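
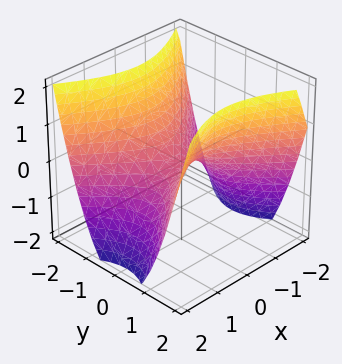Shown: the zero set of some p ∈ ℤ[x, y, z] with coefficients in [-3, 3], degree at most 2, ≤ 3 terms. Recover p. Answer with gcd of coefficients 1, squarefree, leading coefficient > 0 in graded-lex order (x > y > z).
2*x^2 - 3*y^2 + 3*z

Degree: a saddle surface; a quadric, so deg p = 2.
Symmetries: the x ↦ −x reflection is a symmetry, so x appears only in even powers; mirror symmetry y ↦ −y ⇒ only even powers of y.
Checking where it meets the axes: it crosses the y-axis at the gridline y = 0; it meets the x-axis at x = 0 (among the integer gridlines); one z-axis crossing is at z = 0.
Matching integer coefficients to the picture gives p.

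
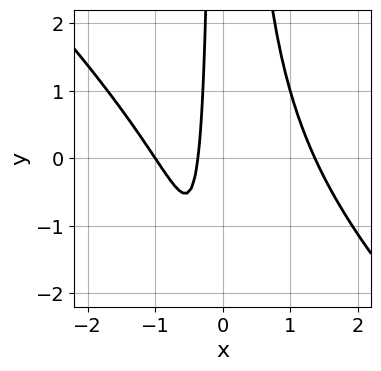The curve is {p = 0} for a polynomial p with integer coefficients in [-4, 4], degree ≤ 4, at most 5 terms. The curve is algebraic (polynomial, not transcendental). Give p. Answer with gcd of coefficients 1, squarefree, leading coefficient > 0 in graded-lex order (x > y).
2*x^3 + 2*x^2*y - 3*x - 1

(a) deg p = 3. A generic line meets the curve in up to 3 points.
(b) Observable constraints: the curve avoids every integer y-axis point in the box; it crosses the x-axis at the gridline x = -1.
(c) The integer polynomial consistent with all of this is the stated p.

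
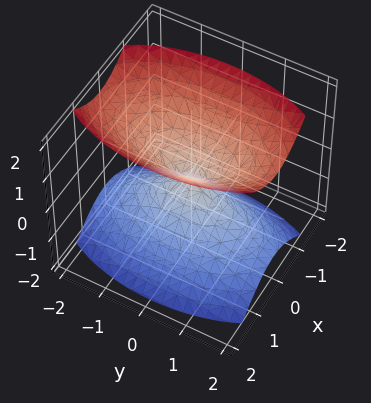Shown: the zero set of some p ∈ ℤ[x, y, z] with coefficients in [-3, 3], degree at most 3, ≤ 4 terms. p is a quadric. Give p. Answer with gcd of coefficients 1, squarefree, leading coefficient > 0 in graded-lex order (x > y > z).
3*x^2 + y^2 - 2*z^2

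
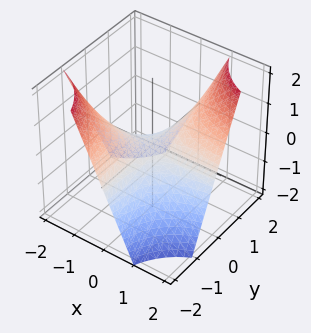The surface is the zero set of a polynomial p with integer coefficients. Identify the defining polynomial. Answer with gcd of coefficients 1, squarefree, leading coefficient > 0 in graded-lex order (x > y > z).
x*y - z

The degree is 2 — a saddle surface; a quadric.
From the visible intercepts: it crosses the z-axis at the gridline z = 0; every point of the x-axis in the box is on the surface.
The integer polynomial consistent with all of this is the stated p. Check: (0, 1, 0) on the y-axis lies on the surface, and p(0, 1, 0) = 0. ✓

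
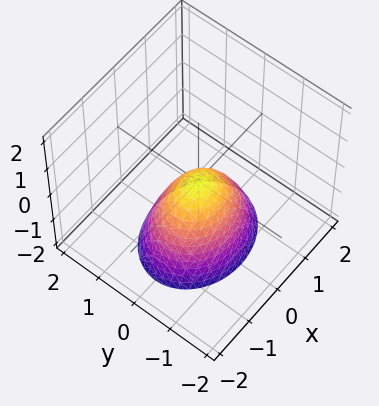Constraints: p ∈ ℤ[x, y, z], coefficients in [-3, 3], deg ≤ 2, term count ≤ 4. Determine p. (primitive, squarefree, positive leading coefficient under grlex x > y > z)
2*x^2 + 3*y^2 + 2*z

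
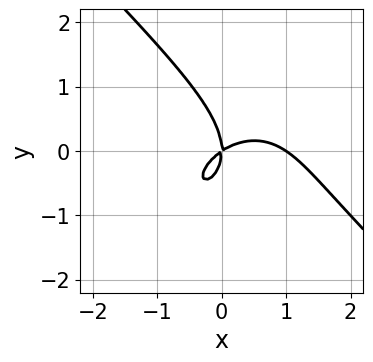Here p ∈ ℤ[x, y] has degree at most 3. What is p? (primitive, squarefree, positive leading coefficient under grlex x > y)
2*x^3 + 2*y^3 - 2*x^2 + 3*x*y

1. The degree is 3 — no degree-2 curve has this shape.
2. From the axis intercepts and sections: one y-axis crossing is at y = 0; the x-axis gridline crossings are at x ∈ {0, 1}.
3. Putting this together gives p.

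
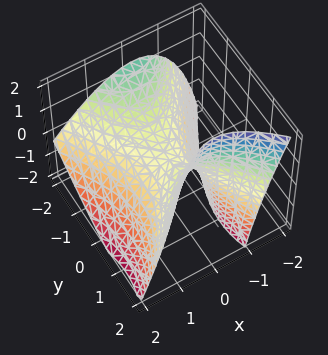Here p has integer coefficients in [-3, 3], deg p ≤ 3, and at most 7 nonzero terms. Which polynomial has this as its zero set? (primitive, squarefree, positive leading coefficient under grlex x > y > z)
2*x^2 + x*z - y^2 - y*z + 2*z

1. The degree is 2 — a generic line meets the surface in up to 2 points.
2. Against the integer gridlines: one x-axis crossing is at x = 0; it crosses the y-axis at the gridline y = 0; it meets the z-axis at z = 0 (among the integer gridlines).
3. The integer polynomial consistent with all of this is the stated p.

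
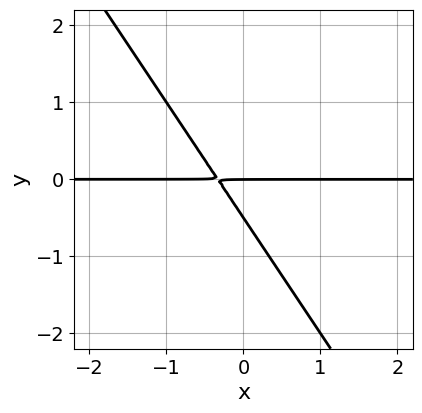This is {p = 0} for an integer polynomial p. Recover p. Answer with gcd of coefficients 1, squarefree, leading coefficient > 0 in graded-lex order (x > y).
3*x*y + 2*y^2 + y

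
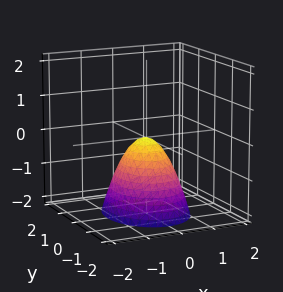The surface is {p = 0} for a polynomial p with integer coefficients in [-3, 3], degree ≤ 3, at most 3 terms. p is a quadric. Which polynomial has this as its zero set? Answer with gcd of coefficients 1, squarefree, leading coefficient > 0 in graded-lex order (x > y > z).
3*x^2 + 2*y^2 + 2*z

1. The degree is 2 — a paraboloid; a quadric.
2. Symmetries: mirror symmetry y ↦ −y ⇒ only even powers of y; the x ↦ −x reflection is a symmetry, so x appears only in even powers.
3. Reading off the gridlines: one x-axis crossing is at x = 0; one y-axis crossing is at y = 0; it crosses the z-axis at the gridline z = 0.
4. Together with the visible shape, these determine p as stated.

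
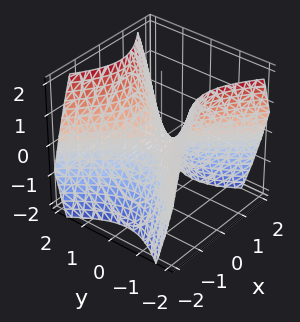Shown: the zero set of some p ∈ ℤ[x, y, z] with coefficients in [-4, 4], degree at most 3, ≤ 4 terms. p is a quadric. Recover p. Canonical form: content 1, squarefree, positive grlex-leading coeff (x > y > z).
(a) The degree is 2 — a saddle surface; a quadric.
(b) Symmetries: the x ↦ −x reflection is a symmetry, so x appears only in even powers; it's symmetric under y → −y, forcing even powers of y.
(c) Checking where it meets the axes: it crosses the x-axis at the gridline x = 0; it meets the y-axis at y = 0 (among the integer gridlines); one z-axis crossing is at z = 0.
(d) Solving for integer coefficients yields p as stated.

x^2 - y^2 + z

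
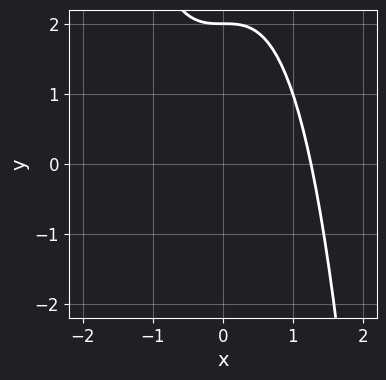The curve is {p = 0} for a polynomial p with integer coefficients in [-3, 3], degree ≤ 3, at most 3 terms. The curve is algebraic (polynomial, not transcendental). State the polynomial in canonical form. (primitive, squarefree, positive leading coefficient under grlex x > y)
First, the degree is 3 — the shape is more complex than any degree-2 curve.
Then, reading off the gridlines: one y-axis crossing is at y = 2.
Finally, these observations pin down the coefficients.

x^3 + y - 2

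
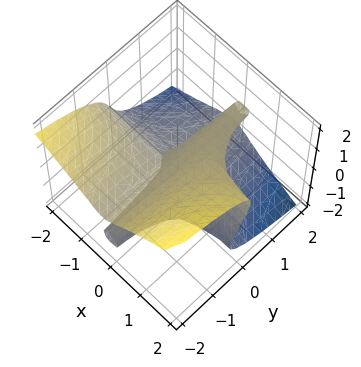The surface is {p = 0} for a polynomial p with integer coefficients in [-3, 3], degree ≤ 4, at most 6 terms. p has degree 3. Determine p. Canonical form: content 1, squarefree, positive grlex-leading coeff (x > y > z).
(a) deg p = 3.
(b) From the visible intercepts: one z-axis crossing is at z = 0; the visible x-axis segment lies entirely on the surface; every point of the y-axis in the box is on the surface.
(c) Solving for integer coefficients yields p as stated.

2*x^2*y + 3*z^3 - 2*x*z - z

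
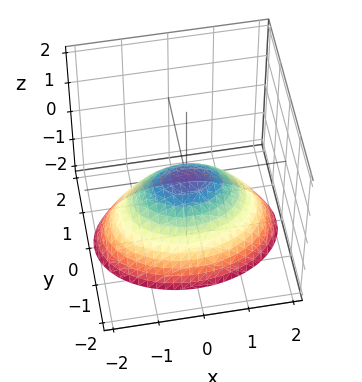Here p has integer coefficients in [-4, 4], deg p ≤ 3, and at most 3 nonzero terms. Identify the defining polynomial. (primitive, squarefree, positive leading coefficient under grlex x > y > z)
x^2 + 2*y^2 + 2*z

First, deg p = 2.
Then, symmetries: it's symmetric under x → −x, forcing even powers of x; mirror symmetry y ↦ −y ⇒ only even powers of y.
Next, checking where it meets the axes: it crosses the z-axis at the gridline z = 0; one x-axis crossing is at x = 0.
Finally, putting this together gives p.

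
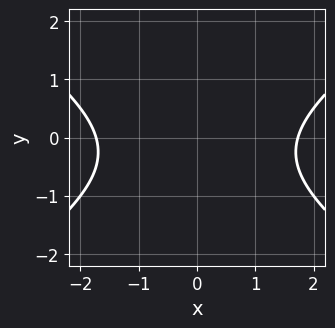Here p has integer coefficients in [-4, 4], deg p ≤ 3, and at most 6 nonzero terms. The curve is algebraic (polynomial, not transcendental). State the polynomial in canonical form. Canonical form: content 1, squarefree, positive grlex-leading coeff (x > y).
(a) The degree is 2 — a generic line meets the curve in up to 2 points.
(b) Symmetries: mirror symmetry x ↦ −x ⇒ only even powers of x.
(c) Against the integer gridlines: no y-intercept at any integer in the box.
(d) Solving for integer coefficients yields p as stated.

x^2 - 2*y^2 - y - 3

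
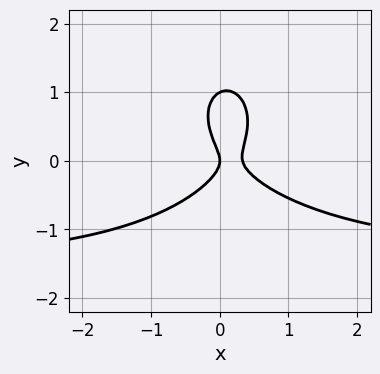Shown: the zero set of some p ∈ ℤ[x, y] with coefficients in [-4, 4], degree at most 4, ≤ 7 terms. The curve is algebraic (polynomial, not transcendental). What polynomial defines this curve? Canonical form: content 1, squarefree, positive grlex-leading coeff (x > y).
2*x^2*y + 2*y^3 + 3*x^2 - 2*y^2 - x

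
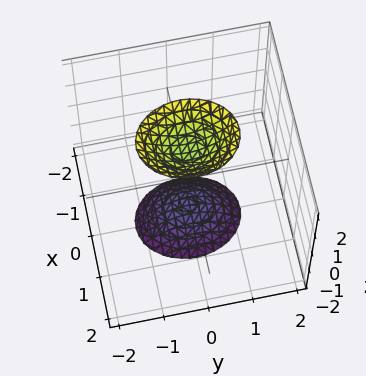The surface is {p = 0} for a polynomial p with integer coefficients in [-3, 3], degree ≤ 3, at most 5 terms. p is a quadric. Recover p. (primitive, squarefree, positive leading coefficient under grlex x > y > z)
3*x^2 + 2*y^2 - z^2 + 2

1. The picture has 2 separate pieces. They look like related sheets of one shape, so recover p as a whole.
2. The degree is 2 — two separate bowl-shaped sheets opening away from each other; a quadric.
3. Symmetries: mirror symmetry y ↦ −y ⇒ only even powers of y; the z ↦ −z reflection is a symmetry, so z appears only in even powers; the x ↦ −x reflection is a symmetry, so x appears only in even powers.
4. From the visible intercepts: no x-intercept at any integer in the box; no y-intercept at any integer in the box.
5. Solving for integer coefficients yields p as stated.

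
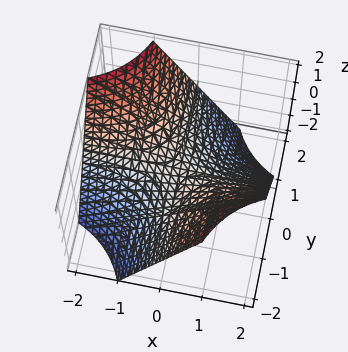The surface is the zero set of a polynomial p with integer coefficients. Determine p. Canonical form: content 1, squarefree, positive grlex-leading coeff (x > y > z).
x*y + z

First, deg p = 2. A saddle surface; a quadric.
Then, reading off the gridlines: the visible y-axis segment lies entirely on the surface; every point of the x-axis in the box is on the surface; it meets the z-axis at z = 0 (among the integer gridlines).
Finally, assembling these constraints gives the stated polynomial.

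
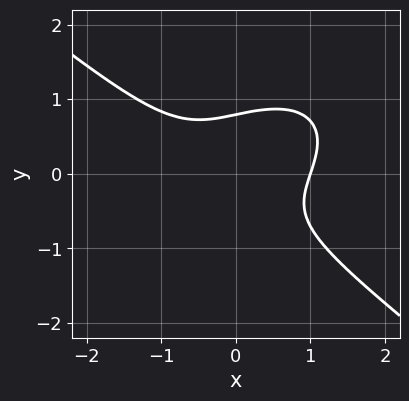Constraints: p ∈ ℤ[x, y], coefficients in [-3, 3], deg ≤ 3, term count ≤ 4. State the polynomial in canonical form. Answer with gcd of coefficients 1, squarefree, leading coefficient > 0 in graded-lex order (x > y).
x^3 + 2*y^3 - x*y - 1

Degree: no degree-2 curve has this shape, so deg p = 3.
Checking where it meets the axes: it crosses the x-axis at the gridline x = 1.
Solving for integer coefficients yields p as stated.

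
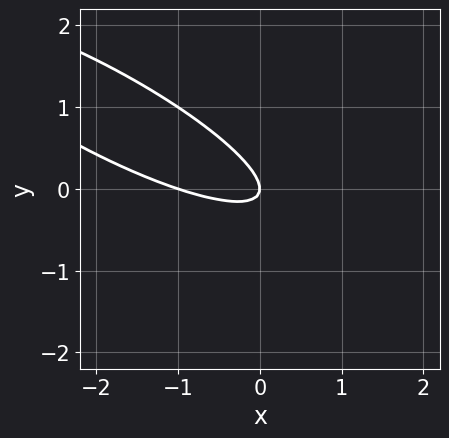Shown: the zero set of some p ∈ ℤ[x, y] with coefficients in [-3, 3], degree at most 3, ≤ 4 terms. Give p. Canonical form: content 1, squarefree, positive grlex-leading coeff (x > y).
x^2 + 3*x*y + 3*y^2 + x

deg p = 2.
Reading off the gridlines: among the integer gridlines, it crosses the x-axis at x ∈ {-1, 0}; it meets the y-axis at y = 0 (among the integer gridlines).
Putting this together gives p.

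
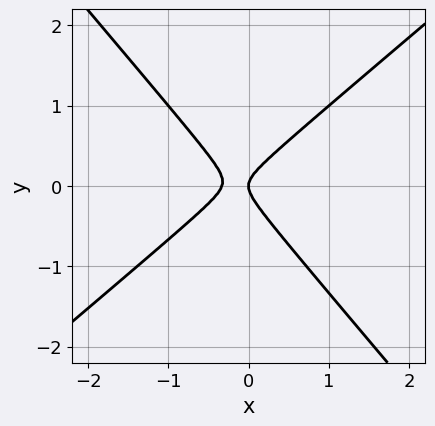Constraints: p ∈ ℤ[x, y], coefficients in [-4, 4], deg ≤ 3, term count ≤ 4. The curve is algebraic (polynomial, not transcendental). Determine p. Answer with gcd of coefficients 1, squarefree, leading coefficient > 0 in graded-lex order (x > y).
3*x^2 - x*y - 3*y^2 + x

(a) Degree: a generic line meets the curve in up to 2 points, so deg p = 2.
(b) From the axis intercepts and sections: it meets the y-axis at y = 0 (among the integer gridlines); it crosses the x-axis at the gridline x = 0.
(c) Assembling these constraints gives the stated polynomial.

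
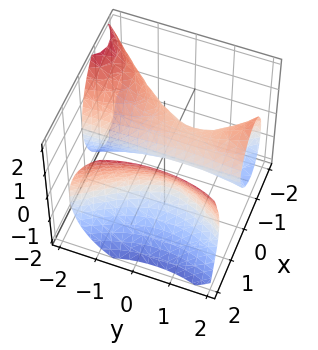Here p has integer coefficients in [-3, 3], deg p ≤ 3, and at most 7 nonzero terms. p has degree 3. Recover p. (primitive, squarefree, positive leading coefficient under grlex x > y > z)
3*x^3 - 2*x*y^2 + 2*x*y - 3*z^2 - 3*x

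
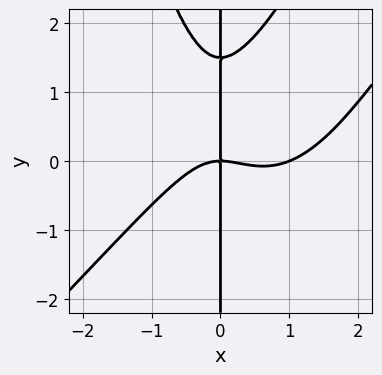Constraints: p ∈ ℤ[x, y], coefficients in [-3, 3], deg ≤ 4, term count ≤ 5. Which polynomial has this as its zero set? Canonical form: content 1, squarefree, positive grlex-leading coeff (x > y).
2*x^4 - 2*x^3*y - 2*x^3 + 2*x*y^2 - 3*x*y

1. Degree: a generic line meets the curve in up to 4 points, so deg p = 4.
2. Observable constraints: among the integer gridlines, it crosses the x-axis at x ∈ {0, 1}; the visible y-axis segment lies entirely on the curve.
3. Matching integer coefficients to the picture gives p.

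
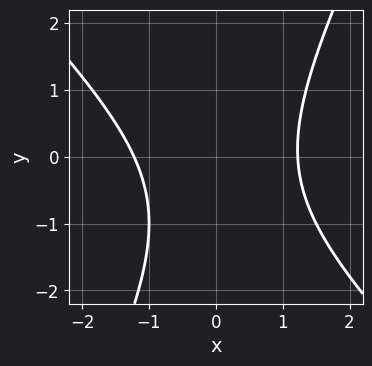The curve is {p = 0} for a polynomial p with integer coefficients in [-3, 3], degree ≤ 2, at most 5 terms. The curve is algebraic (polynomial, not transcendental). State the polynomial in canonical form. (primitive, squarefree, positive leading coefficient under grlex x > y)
2*x^2 + x*y - y^2 - y - 3

First, degree: a generic line meets the curve in up to 2 points, so deg p = 2.
Then, against the integer gridlines: the curve avoids every integer y-axis point in the box.
Finally, matching integer coefficients to the picture gives p.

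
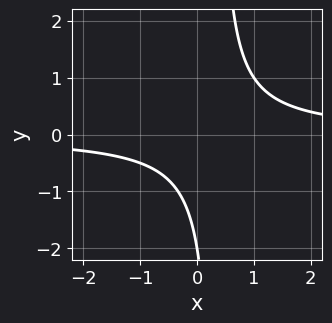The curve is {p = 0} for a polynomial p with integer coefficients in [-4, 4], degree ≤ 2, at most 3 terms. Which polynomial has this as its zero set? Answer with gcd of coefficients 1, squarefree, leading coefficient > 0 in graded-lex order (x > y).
1. Degree: the shape is more complex than any degree-1 curve, so deg p = 2.
2. Reading off the gridlines: one y-axis crossing is at y = -2; it misses every integer gridline on the x-axis.
3. Matching integer coefficients to the picture gives p.

3*x*y - y - 2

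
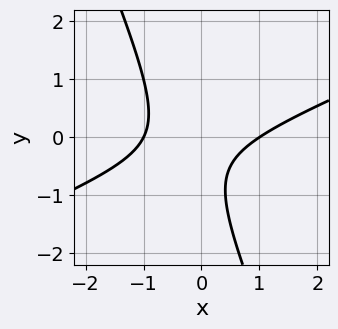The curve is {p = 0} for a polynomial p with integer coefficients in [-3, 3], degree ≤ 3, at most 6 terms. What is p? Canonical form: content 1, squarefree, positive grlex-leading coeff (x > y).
x^2 - 2*x*y - y^2 - y - 1

(a) Degree: the shape is more complex than any degree-1 curve, so deg p = 2.
(b) Against the integer gridlines: no y-intercept at any integer in the box; among the integer gridlines, it crosses the x-axis at x ∈ {-1, 1}.
(c) Together with the visible shape, these determine p as stated.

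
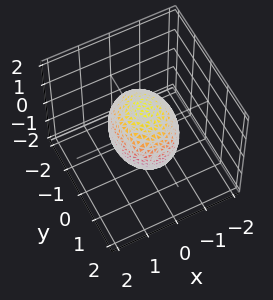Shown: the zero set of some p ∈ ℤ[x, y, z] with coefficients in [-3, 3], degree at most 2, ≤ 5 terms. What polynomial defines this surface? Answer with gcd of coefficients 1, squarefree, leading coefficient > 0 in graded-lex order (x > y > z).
First, degree: bounded and convex; a quadric, so deg p = 2.
Then, symmetries: it's symmetric under z → −z, forcing even powers of z; mirror symmetry y ↦ −y ⇒ only even powers of y; it's symmetric under x → −x, forcing even powers of x.
Then, against the integer gridlines: the x-axis gridline crossings are at x ∈ {-1, 1}.
Finally, solving for integer coefficients yields p as stated.

3*x^2 + 2*y^2 + 2*z^2 - 3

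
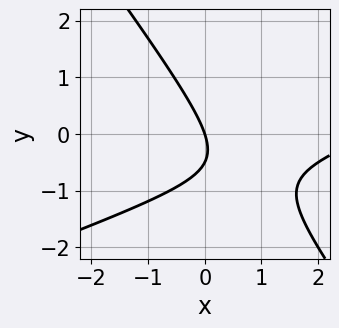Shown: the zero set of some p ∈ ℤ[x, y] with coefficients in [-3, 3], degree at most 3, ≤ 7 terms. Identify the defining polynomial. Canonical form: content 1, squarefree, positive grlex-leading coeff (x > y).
1. deg p = 2. A generic line meets the curve in up to 2 points.
2. Against the integer gridlines: one y-axis crossing is at y = 0; one x-axis crossing is at x = 0.
3. The integer polynomial consistent with all of this is the stated p.

x^2 - 2*x*y - 2*y^2 - 3*x - y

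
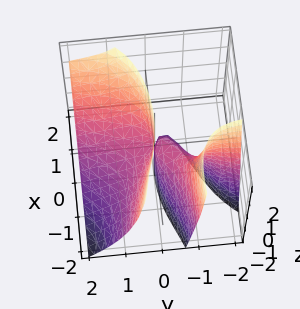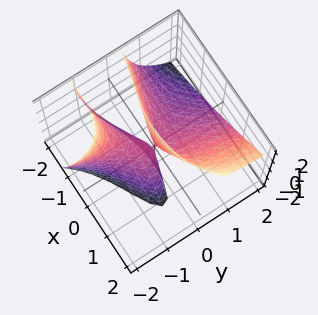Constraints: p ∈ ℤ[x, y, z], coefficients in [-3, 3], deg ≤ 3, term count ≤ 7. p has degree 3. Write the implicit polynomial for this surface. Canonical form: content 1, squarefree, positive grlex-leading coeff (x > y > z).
3*x*y^2 - y^3 - 2*y^2*z + x^2 - 3*y*z

(a) There are 2 components. Treating them together as one polynomial.
(b) Degree: no degree-2 surface has this shape, so deg p = 3.
(c) Reading off the gridlines: one y-axis crossing is at y = 0; every point of the z-axis in the box is on the surface; one x-axis crossing is at x = 0.
(d) Together with the visible shape, these determine p as stated.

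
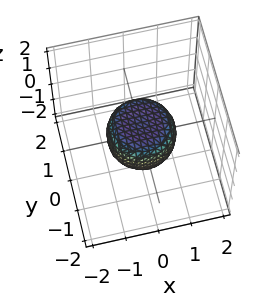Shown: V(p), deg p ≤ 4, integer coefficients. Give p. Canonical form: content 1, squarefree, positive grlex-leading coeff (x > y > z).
2*x^4 + 4*x^2*y^2 + 2*y^4 - x^2 - y^2 + 2*z^2 - 1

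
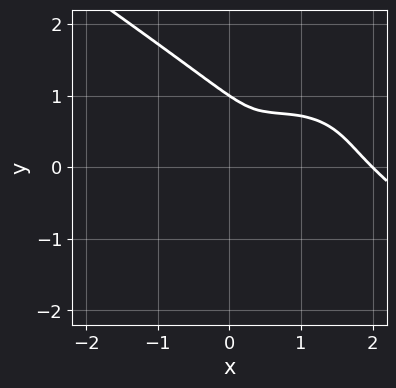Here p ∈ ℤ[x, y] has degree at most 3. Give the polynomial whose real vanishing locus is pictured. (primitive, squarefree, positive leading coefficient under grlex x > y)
1. deg p = 3. The shape is more complex than any degree-2 curve.
2. Checking where it meets the axes: it meets the x-axis at x = 2 (among the integer gridlines); it crosses the y-axis at the gridline y = 1.
3. Fitting integer coefficients to these (and the overall shape) gives p.

x^3 + 3*y^3 - 2*x^2 + 2*x*y - 3*y^2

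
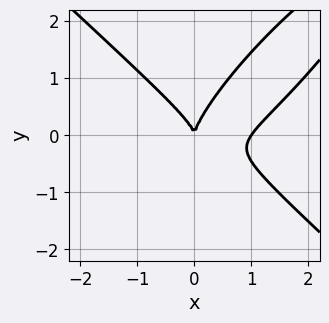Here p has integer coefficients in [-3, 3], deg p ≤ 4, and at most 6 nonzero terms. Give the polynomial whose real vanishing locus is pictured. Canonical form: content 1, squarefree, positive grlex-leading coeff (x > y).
3*x^3 - 2*x^2*y - 3*x*y^2 + 3*y^3 - 3*x^2

1. Degree: the shape is more complex than any degree-2 curve, so deg p = 3.
2. Reading off the gridlines: it crosses the y-axis at the gridline y = 0; among the integer gridlines, it crosses the x-axis at x ∈ {0, 1}.
3. These observations pin down the coefficients.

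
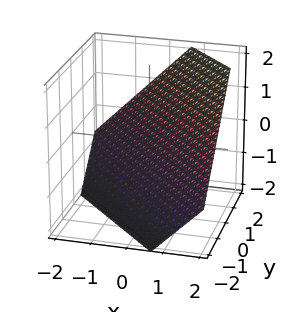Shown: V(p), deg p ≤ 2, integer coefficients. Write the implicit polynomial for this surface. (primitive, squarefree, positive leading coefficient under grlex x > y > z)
3*x + 3*y - 3*z - 2

First, deg p = 1.
Finally, the integer polynomial consistent with all of this is the stated p.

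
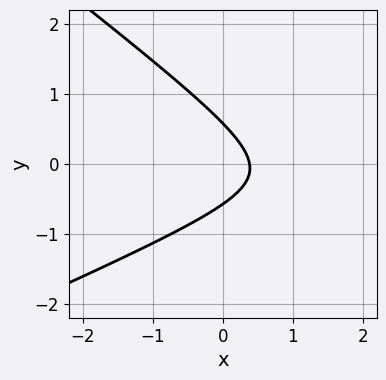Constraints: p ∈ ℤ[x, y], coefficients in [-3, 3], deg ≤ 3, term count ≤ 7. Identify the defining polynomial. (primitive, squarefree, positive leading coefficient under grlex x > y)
The degree is 2 — a generic line meets the curve in up to 2 points.
The integer polynomial consistent with all of this is the stated p.

x^2 - x*y - 3*y^2 - 3*x + 1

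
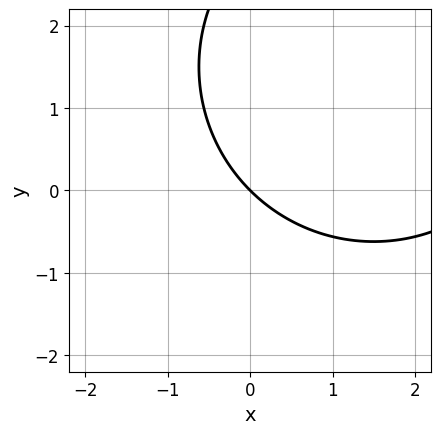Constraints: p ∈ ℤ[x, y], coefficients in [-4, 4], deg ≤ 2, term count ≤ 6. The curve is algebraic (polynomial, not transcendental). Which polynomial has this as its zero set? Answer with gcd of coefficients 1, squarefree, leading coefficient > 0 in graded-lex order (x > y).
x^2 + y^2 - 3*x - 3*y

Degree: no degree-1 curve has this shape, so deg p = 2.
Checking where it meets the axes: it meets the y-axis at y = 0 (among the integer gridlines); it crosses the x-axis at the gridline x = 0.
Together with the visible shape, these determine p as stated.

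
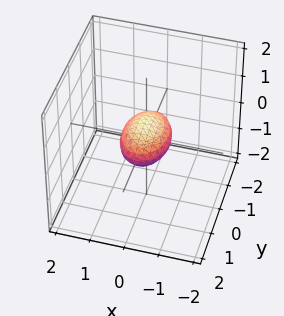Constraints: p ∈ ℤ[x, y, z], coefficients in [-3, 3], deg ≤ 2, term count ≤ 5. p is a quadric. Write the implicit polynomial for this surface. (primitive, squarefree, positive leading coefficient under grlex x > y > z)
1. deg p = 2.
2. Symmetries: the z ↦ −z reflection is a symmetry, so z appears only in even powers; it's symmetric under x → −x, forcing even powers of x; it's symmetric under y → −y, forcing even powers of y.
3. From the axis intercepts and sections: among the integer gridlines, it crosses the y-axis at y ∈ {-1, 1}.
4. Putting this together gives p.

2*x^2 + y^2 + 3*z^2 - 1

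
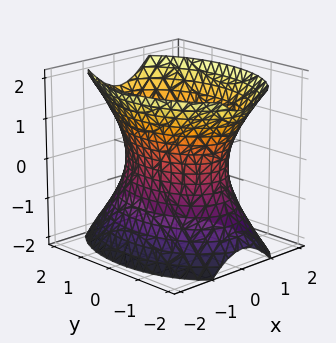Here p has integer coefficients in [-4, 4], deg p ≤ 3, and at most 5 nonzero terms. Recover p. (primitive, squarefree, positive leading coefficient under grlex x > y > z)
2*x^2 + y^2 - z^2 - 2

First, degree: an hourglass — one-sheet hyperboloid; a quadric, so deg p = 2.
Then, symmetries: it's symmetric under x → −x, forcing even powers of x; the y ↦ −y reflection is a symmetry, so y appears only in even powers; mirror symmetry z ↦ −z ⇒ only even powers of z.
Then, from the visible intercepts: the x-axis gridline crossings are at x ∈ {-1, 1}; it misses every integer gridline on the z-axis.
Finally, matching integer coefficients to the picture gives p.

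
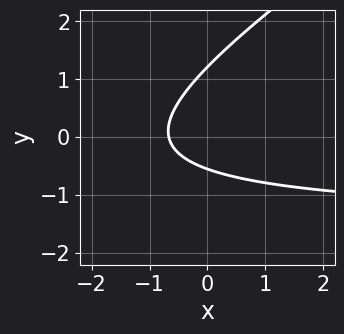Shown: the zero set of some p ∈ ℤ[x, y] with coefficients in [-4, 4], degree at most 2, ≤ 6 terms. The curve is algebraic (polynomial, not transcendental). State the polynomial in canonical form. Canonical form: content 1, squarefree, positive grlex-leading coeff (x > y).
(a) The degree is 2 — a generic line meets the curve in up to 2 points.
(b) Solving for integer coefficients yields p as stated.

2*x*y - 3*y^2 + 3*x + 2*y + 2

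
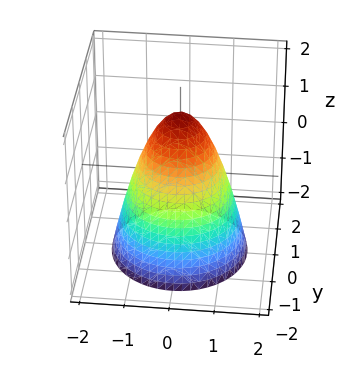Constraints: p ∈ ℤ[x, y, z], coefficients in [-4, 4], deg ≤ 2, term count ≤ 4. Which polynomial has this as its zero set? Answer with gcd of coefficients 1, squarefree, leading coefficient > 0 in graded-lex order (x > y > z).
(a) deg p = 2.
(b) Symmetries: the z-axis is an axis of rotation, so x and y enter only as x² + y².
(c) Reading off the gridlines: a circular section at z = 0 has radius exactly 1; the y-axis gridline crossings are at y ∈ {-1, 1}; the x-axis gridline crossings are at x ∈ {-1, 1}.
(d) Putting this together gives p.

3*x^2 + 3*y^2 + 2*z - 3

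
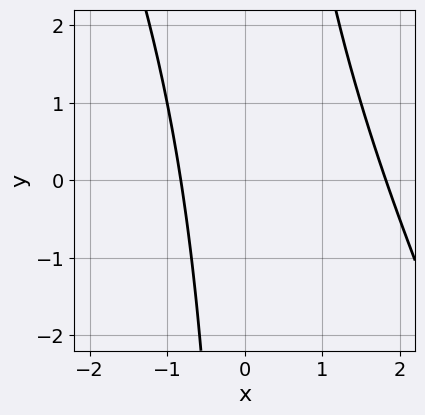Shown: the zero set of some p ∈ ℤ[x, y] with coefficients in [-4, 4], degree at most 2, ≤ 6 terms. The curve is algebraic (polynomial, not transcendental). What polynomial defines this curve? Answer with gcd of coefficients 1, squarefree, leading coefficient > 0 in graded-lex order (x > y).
2*x^2 + x*y - 2*x - 3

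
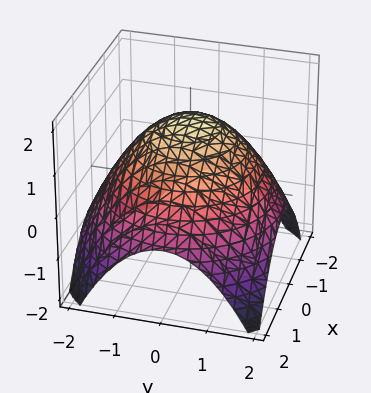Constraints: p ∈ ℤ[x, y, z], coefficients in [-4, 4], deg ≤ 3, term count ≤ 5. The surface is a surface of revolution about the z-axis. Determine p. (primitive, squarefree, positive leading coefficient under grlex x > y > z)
x^2 + y^2 + 2*z - 3

(a) Degree: the shape is more complex than any degree-1 surface, so deg p = 2.
(b) Symmetries: rotational symmetry about the z-axis ⇒ p depends on x, y only through x² + y².
(c) Against the integer gridlines: a circular section at z = 1 has radius exactly 1.
(d) Together with the visible shape, these determine p as stated.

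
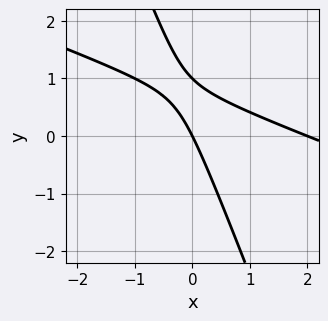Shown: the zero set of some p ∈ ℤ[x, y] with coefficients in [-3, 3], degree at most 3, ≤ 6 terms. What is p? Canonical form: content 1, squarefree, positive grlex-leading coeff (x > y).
x^2 + 3*x*y + y^2 - 2*x - y

First, deg p = 2. A generic line meets the curve in up to 2 points.
Then, from the axis intercepts and sections: among the integer gridlines, it crosses the y-axis at y ∈ {0, 1}; the x-axis gridline crossings are at x ∈ {0, 2}.
Finally, fitting integer coefficients to these (and the overall shape) gives p.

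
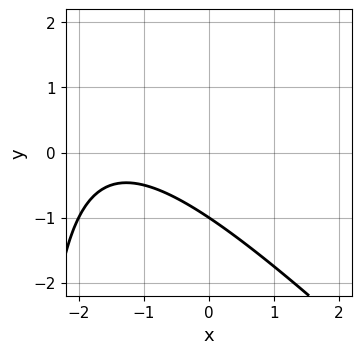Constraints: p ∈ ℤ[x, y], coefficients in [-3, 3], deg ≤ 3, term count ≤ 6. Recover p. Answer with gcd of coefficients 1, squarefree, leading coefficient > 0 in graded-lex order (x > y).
x^2 + x*y + 3*x + 3*y + 3

(a) deg p = 2.
(b) Reading off the gridlines: one y-axis crossing is at y = -1; no x-intercept at any integer in the box.
(c) Together with the visible shape, these determine p as stated.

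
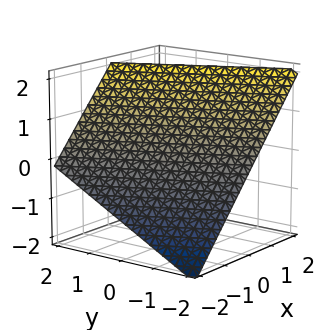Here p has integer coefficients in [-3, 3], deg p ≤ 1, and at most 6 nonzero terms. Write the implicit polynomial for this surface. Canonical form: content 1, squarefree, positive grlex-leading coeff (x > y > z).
(a) The degree is 1 — the surface is flat (a plane).
(b) From the axis intercepts and sections: it meets the x-axis at x = -1 (among the integer gridlines); one y-axis crossing is at y = -2; it crosses the z-axis at the gridline z = 1.
(c) Matching integer coefficients to the picture gives p.

2*x + y - 2*z + 2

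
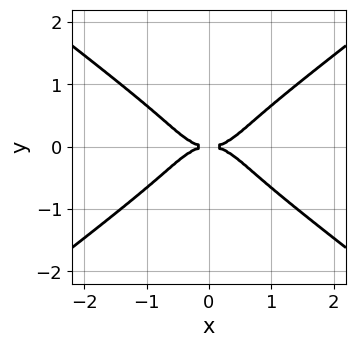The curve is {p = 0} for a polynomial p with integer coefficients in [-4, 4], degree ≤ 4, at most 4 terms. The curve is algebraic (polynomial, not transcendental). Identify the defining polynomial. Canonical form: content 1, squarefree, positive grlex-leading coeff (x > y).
x^4 - 3*y^4 - y^2

deg p = 4. The shape is more complex than any degree-3 curve.
Symmetries: the y ↦ −y reflection is a symmetry, so y appears only in even powers; the x ↦ −x reflection is a symmetry, so x appears only in even powers.
From the visible intercepts: it meets the x-axis at x = 0 (among the integer gridlines); one y-axis crossing is at y = 0.
Together with the visible shape, these determine p as stated.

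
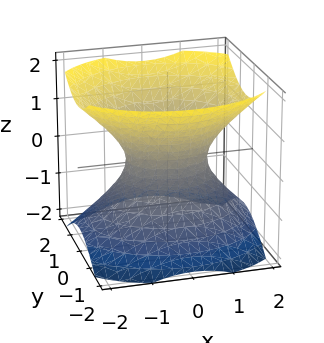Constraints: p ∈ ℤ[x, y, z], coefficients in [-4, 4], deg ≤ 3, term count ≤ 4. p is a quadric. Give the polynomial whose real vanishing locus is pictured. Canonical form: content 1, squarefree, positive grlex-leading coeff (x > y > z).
1. Degree: one connected sheet with a waist; a quadric, so deg p = 2.
2. Symmetries: mirror symmetry y ↦ −y ⇒ only even powers of y; it's symmetric under x → −x, forcing even powers of x; the z ↦ −z reflection is a symmetry, so z appears only in even powers.
3. From the visible intercepts: it misses every integer gridline on the z-axis; the x-axis gridline crossings are at x ∈ {-1, 1}.
4. Assembling these constraints gives the stated polynomial.

2*x^2 + 3*y^2 - 3*z^2 - 2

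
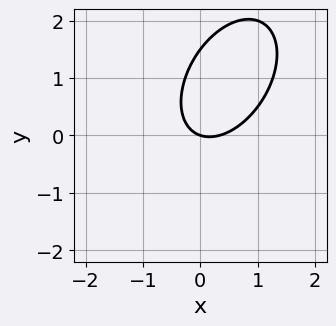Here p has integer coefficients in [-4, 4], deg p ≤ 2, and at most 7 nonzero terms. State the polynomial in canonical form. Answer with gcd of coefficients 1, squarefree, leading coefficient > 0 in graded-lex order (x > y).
(a) deg p = 2.
(b) Checking where it meets the axes: one y-axis crossing is at y = 0; it meets the x-axis at x = 0 (among the integer gridlines).
(c) Fitting integer coefficients to these (and the overall shape) gives p.

3*x^2 - 2*x*y + 2*y^2 - x - 3*y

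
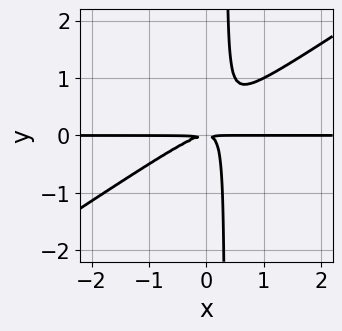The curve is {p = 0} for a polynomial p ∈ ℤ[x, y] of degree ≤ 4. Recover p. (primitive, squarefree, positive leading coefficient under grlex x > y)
First, degree: a generic line meets the curve in up to 3 points, so deg p = 3.
Next, reading off the gridlines: the visible x-axis segment lies entirely on the curve.
Finally, the integer polynomial consistent with all of this is the stated p.

2*x^2*y - 3*x*y^2 + y^2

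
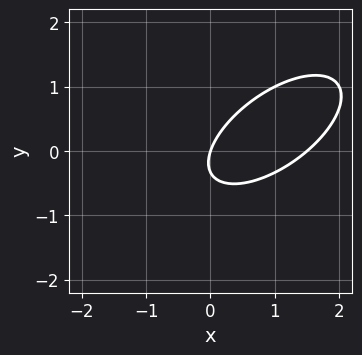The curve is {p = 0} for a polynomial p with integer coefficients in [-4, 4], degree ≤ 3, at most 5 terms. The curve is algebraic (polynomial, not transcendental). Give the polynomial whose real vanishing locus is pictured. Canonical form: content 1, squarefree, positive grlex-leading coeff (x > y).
First, deg p = 2.
Next, observable constraints: it crosses the x-axis at the gridline x = 0; one y-axis crossing is at y = 0.
Finally, these observations pin down the coefficients.

2*x^2 - 3*x*y + 3*y^2 - 3*x + y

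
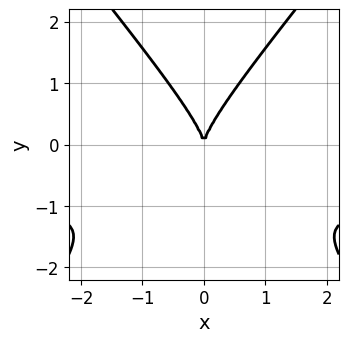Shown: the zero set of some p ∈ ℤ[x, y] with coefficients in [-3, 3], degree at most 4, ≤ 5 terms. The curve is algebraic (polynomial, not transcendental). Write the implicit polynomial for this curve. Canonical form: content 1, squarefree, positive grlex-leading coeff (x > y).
First, deg p = 3. No degree-2 curve has this shape.
Next, symmetries: it's symmetric under x → −x, forcing even powers of x.
Next, against the integer gridlines: one y-axis crossing is at y = 0; one x-axis crossing is at x = 0.
Finally, these observations pin down the coefficients.

3*x^2*y - 2*y^3 + 3*x^2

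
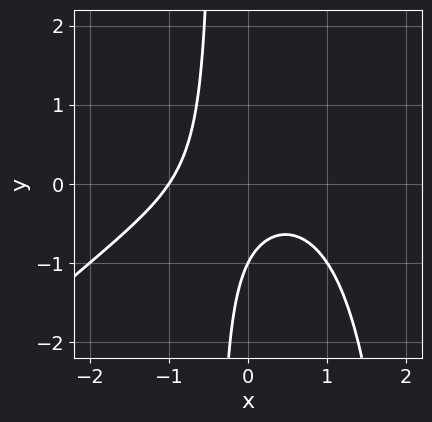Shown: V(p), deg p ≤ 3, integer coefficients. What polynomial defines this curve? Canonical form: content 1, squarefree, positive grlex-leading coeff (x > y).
1. Degree: the shape is more complex than any degree-2 curve, so deg p = 3.
2. Against the integer gridlines: it meets the y-axis at y = -1 (among the integer gridlines); one x-axis crossing is at x = -1.
3. Solving for integer coefficients yields p as stated.

x^3 - x^2*y + 2*x*y + y + 1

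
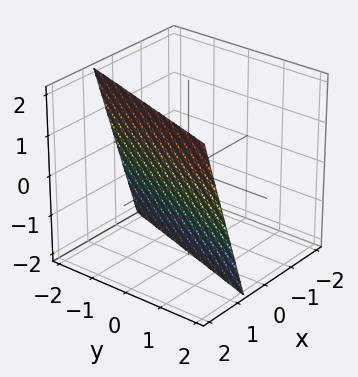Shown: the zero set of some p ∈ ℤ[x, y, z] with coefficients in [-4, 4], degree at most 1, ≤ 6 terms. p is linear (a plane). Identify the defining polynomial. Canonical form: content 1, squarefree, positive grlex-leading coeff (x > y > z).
deg p = 1. The surface is flat (a plane).
Observable constraints: it meets the y-axis at y = -2 (among the integer gridlines); one z-axis crossing is at z = -2.
Solving for integer coefficients yields p as stated.

3*x - y - z - 2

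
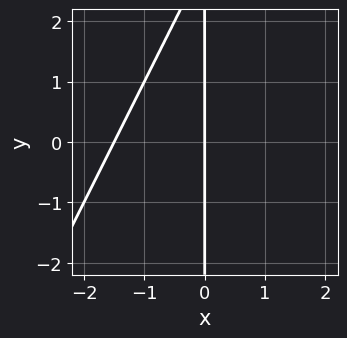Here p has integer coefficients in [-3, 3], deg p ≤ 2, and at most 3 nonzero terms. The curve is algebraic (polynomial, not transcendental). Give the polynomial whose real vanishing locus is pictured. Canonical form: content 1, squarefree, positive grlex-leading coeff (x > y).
2*x^2 - x*y + 3*x

deg p = 2. The shape is more complex than any degree-1 curve.
Checking where it meets the axes: every point of the y-axis in the box is on the curve; one x-axis crossing is at x = 0.
Putting this together gives p.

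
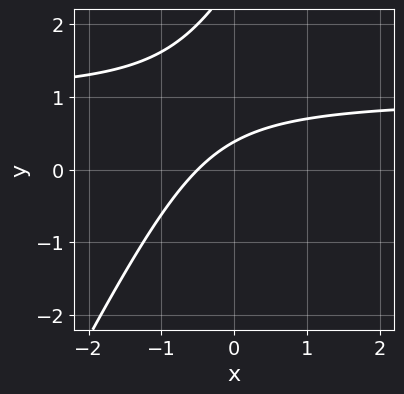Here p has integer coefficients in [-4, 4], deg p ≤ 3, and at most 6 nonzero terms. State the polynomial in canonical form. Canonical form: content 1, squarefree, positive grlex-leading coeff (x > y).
deg p = 2. A generic line meets the curve in up to 2 points.
Matching integer coefficients to the picture gives p.

2*x*y - y^2 - 2*x + 3*y - 1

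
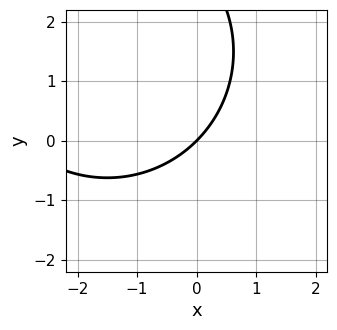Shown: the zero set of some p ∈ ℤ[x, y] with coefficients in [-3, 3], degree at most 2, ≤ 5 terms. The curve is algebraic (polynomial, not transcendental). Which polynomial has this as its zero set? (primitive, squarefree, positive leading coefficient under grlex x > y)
x^2 + y^2 + 3*x - 3*y

First, deg p = 2. No degree-1 curve has this shape.
Then, reading off the gridlines: one y-axis crossing is at y = 0; it meets the x-axis at x = 0 (among the integer gridlines).
Finally, the integer polynomial consistent with all of this is the stated p.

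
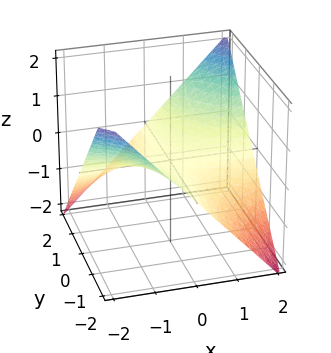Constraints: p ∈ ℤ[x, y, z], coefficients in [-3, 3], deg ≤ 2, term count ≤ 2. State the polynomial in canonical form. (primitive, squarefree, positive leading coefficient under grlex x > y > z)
x*y - 2*z

(a) deg p = 2.
(b) Against the integer gridlines: one z-axis crossing is at z = 0; every point of the y-axis in the box is on the surface; the visible x-axis segment lies entirely on the surface.
(c) Assembling these constraints gives the stated polynomial.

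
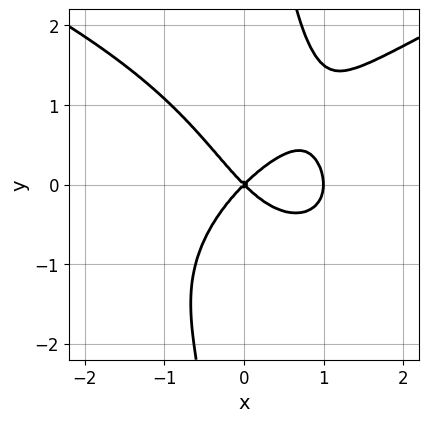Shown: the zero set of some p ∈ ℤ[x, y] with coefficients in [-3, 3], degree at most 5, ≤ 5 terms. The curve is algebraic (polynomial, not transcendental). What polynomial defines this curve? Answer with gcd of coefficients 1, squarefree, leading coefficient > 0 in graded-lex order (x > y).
2*x*y^3 - 3*x^3 + 3*x^2 - 3*y^2

(a) Degree: the shape is more complex than any degree-3 curve, so deg p = 4.
(b) Observable constraints: it crosses the y-axis at the gridline y = 0; the x-axis gridline crossings are at x ∈ {0, 1}.
(c) Solving for integer coefficients yields p as stated.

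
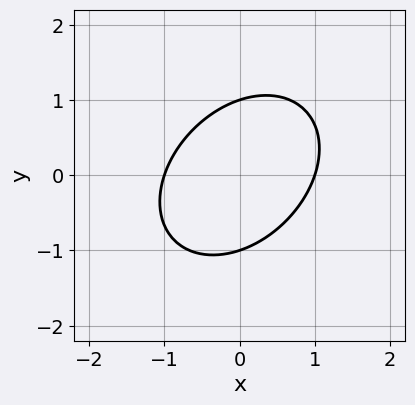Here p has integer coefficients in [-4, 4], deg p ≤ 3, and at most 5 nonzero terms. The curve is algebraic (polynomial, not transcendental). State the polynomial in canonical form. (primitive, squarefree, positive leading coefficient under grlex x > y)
Degree: the shape is more complex than any degree-1 curve, so deg p = 2.
From the visible intercepts: among the integer gridlines, it crosses the x-axis at x ∈ {-1, 1}; among the integer gridlines, it crosses the y-axis at y ∈ {-1, 1}.
Solving for integer coefficients yields p as stated.

3*x^2 - 2*x*y + 3*y^2 - 3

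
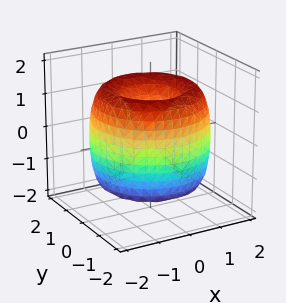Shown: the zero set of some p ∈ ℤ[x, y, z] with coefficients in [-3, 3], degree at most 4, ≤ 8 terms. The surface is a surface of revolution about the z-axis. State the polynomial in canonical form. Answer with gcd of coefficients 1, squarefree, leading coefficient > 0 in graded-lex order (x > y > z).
First, degree: a generic line meets the surface in up to 4 points, so deg p = 4.
Next, by symmetry, the z-axis is an axis of rotation, so x and y enter only as x² + y².
Next, observable constraints: it crosses the z-axis at the gridline z = 0; it meets the x-axis at x = 0 (among the integer gridlines).
Finally, together with the visible shape, these determine p as stated.

x^4 + 2*x^2*y^2 + y^4 - 3*x^2 - 3*y^2 + z^2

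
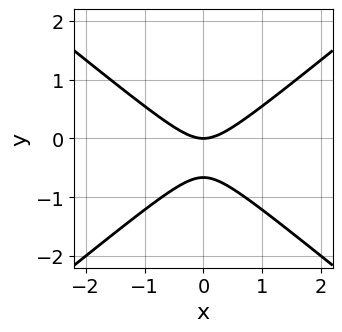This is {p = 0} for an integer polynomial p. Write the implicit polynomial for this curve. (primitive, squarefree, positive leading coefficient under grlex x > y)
2*x^2 - 3*y^2 - 2*y

1. deg p = 2. The shape is more complex than any degree-1 curve.
2. Symmetries: mirror symmetry x ↦ −x ⇒ only even powers of x.
3. From the axis intercepts and sections: it crosses the y-axis at the gridline y = 0; it meets the x-axis at x = 0 (among the integer gridlines).
4. The integer polynomial consistent with all of this is the stated p.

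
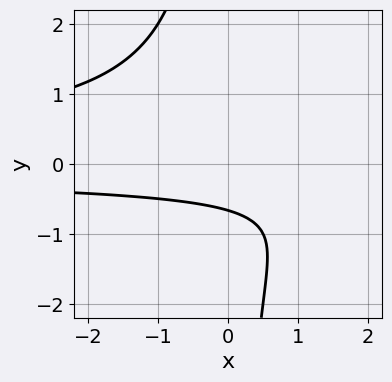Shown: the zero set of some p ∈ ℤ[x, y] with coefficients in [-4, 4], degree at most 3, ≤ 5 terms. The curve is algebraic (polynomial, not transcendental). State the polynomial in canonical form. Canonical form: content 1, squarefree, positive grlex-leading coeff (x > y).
1. The degree is 3 — the shape is more complex than any degree-2 curve.
2. Observable constraints: no x-intercept at any integer in the box.
3. Together with the visible shape, these determine p as stated.

2*x*y^2 + 3*y + 2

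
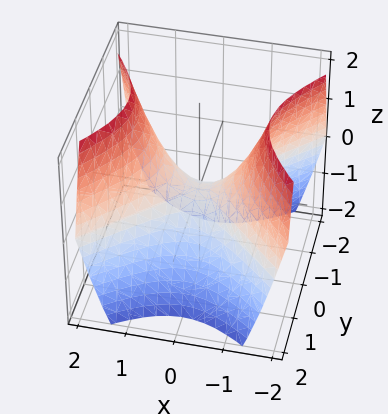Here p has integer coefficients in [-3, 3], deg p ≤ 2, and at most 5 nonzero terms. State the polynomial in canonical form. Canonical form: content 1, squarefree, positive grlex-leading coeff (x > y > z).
x^2 - y^2 - z

1. deg p = 2.
2. Symmetries: mirror symmetry x ↦ −x ⇒ only even powers of x; mirror symmetry y ↦ −y ⇒ only even powers of y.
3. Observable constraints: it meets the y-axis at y = 0 (among the integer gridlines); it crosses the z-axis at the gridline z = 0; it meets the x-axis at x = 0 (among the integer gridlines).
4. Putting this together gives p.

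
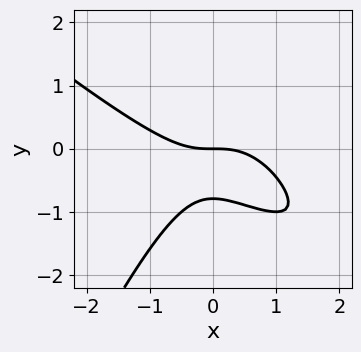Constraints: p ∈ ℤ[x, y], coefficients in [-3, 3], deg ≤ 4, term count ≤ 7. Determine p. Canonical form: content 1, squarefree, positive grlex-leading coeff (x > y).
2*x^3 + 3*x^2*y - y^3 + 3*y^2 + 3*y

1. Degree: no degree-2 curve has this shape, so deg p = 3.
2. Checking where it meets the axes: it meets the y-axis at y = 0 (among the integer gridlines); it crosses the x-axis at the gridline x = 0.
3. Assembling these constraints gives the stated polynomial.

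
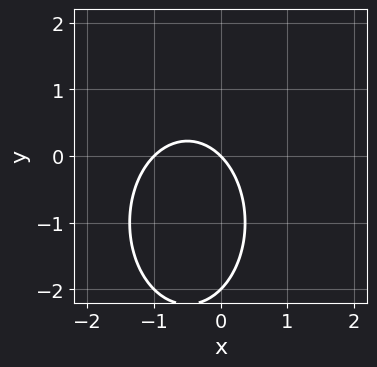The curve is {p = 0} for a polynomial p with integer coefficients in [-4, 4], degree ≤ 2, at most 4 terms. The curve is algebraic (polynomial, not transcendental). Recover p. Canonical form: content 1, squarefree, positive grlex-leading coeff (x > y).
(a) The degree is 2 — a generic line meets the curve in up to 2 points.
(b) Against the integer gridlines: the y-axis gridline crossings are at y ∈ {-2, 0}; the x-axis gridline crossings are at x ∈ {-1, 0}.
(c) These observations pin down the coefficients.

2*x^2 + y^2 + 2*x + 2*y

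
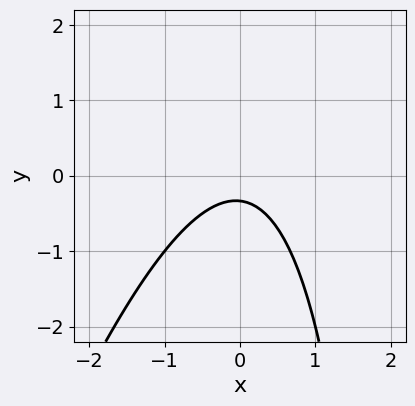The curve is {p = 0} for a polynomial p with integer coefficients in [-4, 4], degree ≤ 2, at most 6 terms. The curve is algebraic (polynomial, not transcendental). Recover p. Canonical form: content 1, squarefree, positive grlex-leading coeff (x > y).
3*x^2 - x*y + 3*y + 1

First, the degree is 2 — the shape is more complex than any degree-1 curve.
Then, checking where it meets the axes: the curve avoids every integer x-axis point in the box.
Finally, solving for integer coefficients yields p as stated.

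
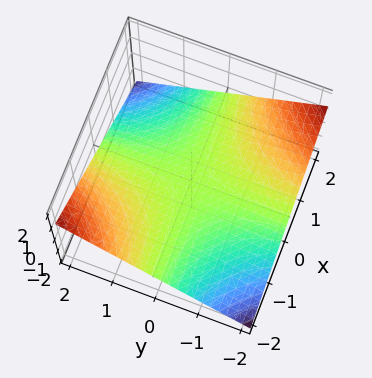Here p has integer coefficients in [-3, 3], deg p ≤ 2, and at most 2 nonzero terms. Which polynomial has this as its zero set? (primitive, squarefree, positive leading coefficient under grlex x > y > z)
x*y + 3*z

1. The degree is 2 — a saddle surface; a quadric.
2. Checking where it meets the axes: every point of the x-axis in the box is on the surface; the visible y-axis segment lies entirely on the surface; it crosses the z-axis at the gridline z = 0.
3. Putting this together gives p.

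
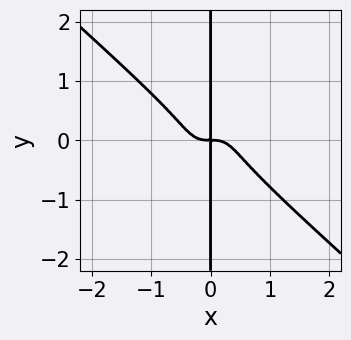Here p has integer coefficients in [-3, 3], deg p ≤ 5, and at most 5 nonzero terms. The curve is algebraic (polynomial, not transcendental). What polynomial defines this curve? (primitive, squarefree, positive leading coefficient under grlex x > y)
3*x^4 - 2*x^2*y^2 + 2*x*y^3 + x*y

First, degree: no degree-3 curve has this shape, so deg p = 4.
Next, observable constraints: every point of the y-axis in the box is on the curve.
Finally, these observations pin down the coefficients.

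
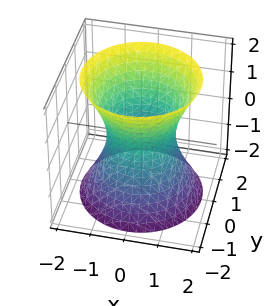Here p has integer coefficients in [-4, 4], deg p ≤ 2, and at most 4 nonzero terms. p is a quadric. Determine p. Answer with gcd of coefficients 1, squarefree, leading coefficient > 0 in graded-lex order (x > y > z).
First, degree: one connected sheet with a waist; a quadric, so deg p = 2.
Next, symmetries: the z ↦ −z reflection is a symmetry, so z appears only in even powers; rotational symmetry about the z-axis ⇒ p depends on x, y only through x² + y².
Then, reading off the gridlines: the y-axis gridline crossings are at y ∈ {-1, 1}; among the integer gridlines, it crosses the x-axis at x ∈ {-1, 1}; the surface avoids every integer z-axis point in the box; a circular section at z = 2 has radius between 1 and 2.
Finally, matching integer coefficients to the picture gives p.

2*x^2 + 2*y^2 - z^2 - 2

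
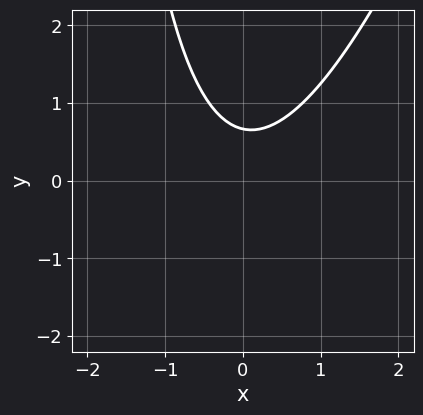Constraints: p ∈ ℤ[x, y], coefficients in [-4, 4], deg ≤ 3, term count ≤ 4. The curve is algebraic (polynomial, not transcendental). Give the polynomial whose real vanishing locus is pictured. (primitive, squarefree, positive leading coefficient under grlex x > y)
deg p = 2. No degree-1 curve has this shape.
From the visible intercepts: the curve avoids every integer x-axis point in the box.
These observations pin down the coefficients.

3*x^2 - x*y - 3*y + 2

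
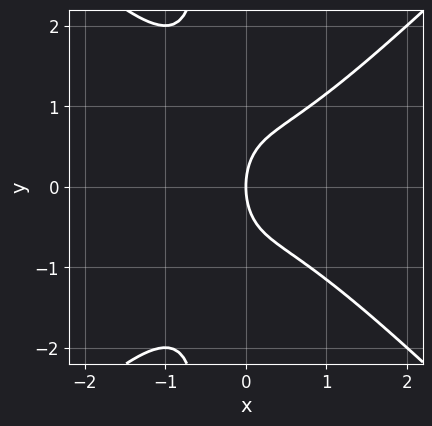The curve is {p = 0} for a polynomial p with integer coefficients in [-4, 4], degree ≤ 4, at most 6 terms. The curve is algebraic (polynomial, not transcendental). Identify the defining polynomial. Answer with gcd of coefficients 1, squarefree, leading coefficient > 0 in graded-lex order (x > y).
deg p = 3. The shape is more complex than any degree-2 curve.
Symmetries: it's symmetric under y → −y, forcing even powers of y.
Against the integer gridlines: it crosses the y-axis at the gridline y = 0; it crosses the x-axis at the gridline x = 0.
Putting this together gives p.

2*x^3 - 2*x*y^2 - y^2 + 2*x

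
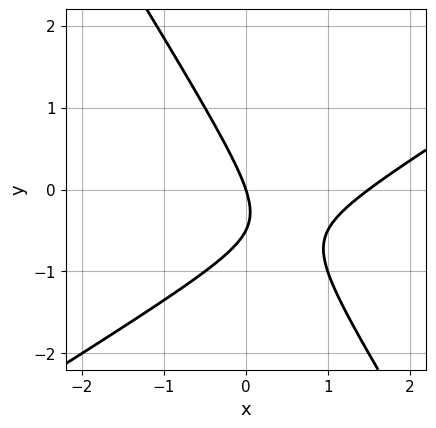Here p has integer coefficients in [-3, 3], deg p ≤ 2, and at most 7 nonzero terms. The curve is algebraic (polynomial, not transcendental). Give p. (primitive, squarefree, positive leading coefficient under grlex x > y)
2*x^2 - 2*x*y - 2*y^2 - 3*x - y

deg p = 2. No degree-1 curve has this shape.
Reading off the gridlines: one y-axis crossing is at y = 0; it meets the x-axis at x = 0 (among the integer gridlines).
Putting this together gives p.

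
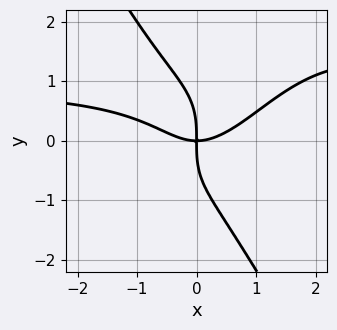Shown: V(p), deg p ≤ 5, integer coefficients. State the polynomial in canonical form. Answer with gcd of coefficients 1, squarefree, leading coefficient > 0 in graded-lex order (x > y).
deg p = 4. The shape is more complex than any degree-3 curve.
Checking where it meets the axes: it crosses the x-axis at the gridline x = 0; it meets the y-axis at y = 0 (among the integer gridlines).
Putting this together gives p.

2*x^3*y - 2*x^2*y^2 + y^4 - 2*x^3 + 3*x*y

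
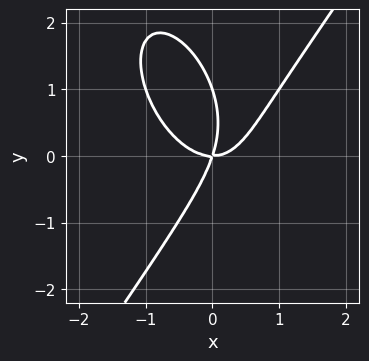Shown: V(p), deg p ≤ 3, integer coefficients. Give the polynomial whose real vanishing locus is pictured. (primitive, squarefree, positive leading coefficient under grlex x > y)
3*x^3 - y^3 - 3*x*y + y^2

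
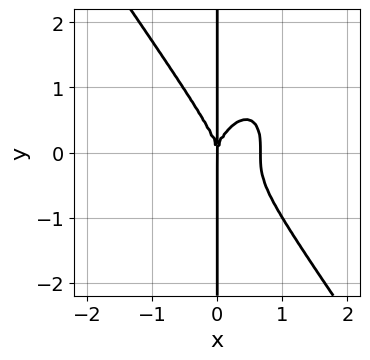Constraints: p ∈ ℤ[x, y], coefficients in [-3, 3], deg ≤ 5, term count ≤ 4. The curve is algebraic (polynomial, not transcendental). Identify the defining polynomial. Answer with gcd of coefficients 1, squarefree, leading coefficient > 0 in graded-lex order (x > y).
(a) Degree: the shape is more complex than any degree-3 curve, so deg p = 4.
(b) Observable constraints: one x-axis crossing is at x = 0; the visible y-axis segment lies entirely on the curve.
(c) Matching integer coefficients to the picture gives p.

3*x^4 + x*y^3 - 2*x^3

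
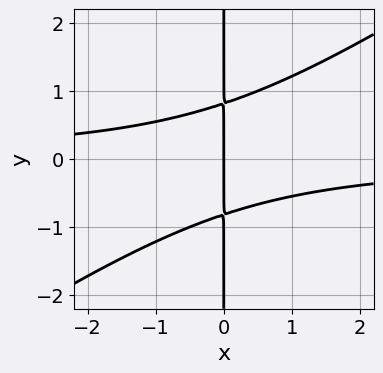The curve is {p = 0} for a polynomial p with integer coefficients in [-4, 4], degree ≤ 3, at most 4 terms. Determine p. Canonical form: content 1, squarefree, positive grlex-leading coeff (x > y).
The degree is 3 — a generic line meets the curve in up to 3 points.
Observable constraints: one x-axis crossing is at x = 0; the visible y-axis segment lies entirely on the curve.
The integer polynomial consistent with all of this is the stated p.

2*x^2*y - 3*x*y^2 + 2*x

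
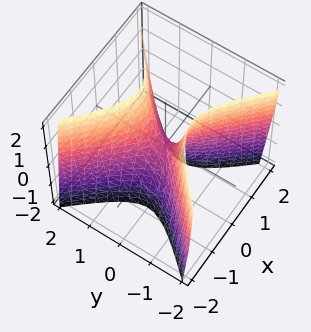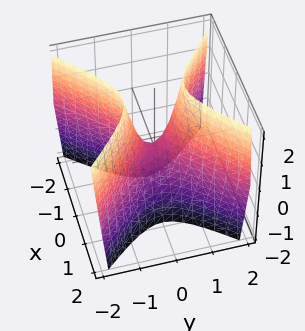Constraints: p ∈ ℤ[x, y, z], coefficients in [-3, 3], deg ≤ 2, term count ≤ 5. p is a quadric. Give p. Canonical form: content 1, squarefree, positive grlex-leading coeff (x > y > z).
3*x^2 - 3*y^2 + z

(a) The degree is 2 — a saddle surface; a quadric.
(b) Symmetries: mirror symmetry y ↦ −y ⇒ only even powers of y; mirror symmetry x ↦ −x ⇒ only even powers of x.
(c) Checking where it meets the axes: it meets the x-axis at x = 0 (among the integer gridlines); one z-axis crossing is at z = 0.
(d) These observations pin down the coefficients.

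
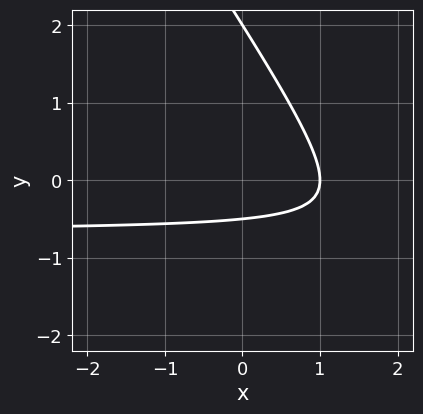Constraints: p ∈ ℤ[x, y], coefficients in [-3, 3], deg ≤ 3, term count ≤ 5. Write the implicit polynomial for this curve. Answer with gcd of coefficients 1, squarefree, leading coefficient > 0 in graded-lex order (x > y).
1. The degree is 2 — the shape is more complex than any degree-1 curve.
2. From the visible intercepts: one y-axis crossing is at y = 2; it crosses the x-axis at the gridline x = 1.
3. The integer polynomial consistent with all of this is the stated p.

3*x*y + 2*y^2 + 2*x - 3*y - 2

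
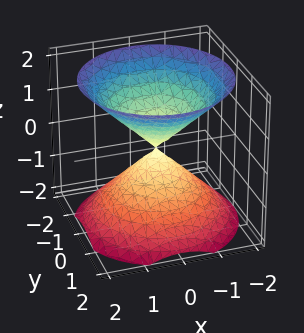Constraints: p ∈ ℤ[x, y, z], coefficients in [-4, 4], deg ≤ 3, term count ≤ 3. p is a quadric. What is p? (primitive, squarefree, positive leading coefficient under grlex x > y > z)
x^2 + y^2 - z^2

1. The picture has 2 separate pieces. Treating them together as one polynomial.
2. Degree: two nappes meeting at a single point; a quadric, so deg p = 2.
3. Symmetries: the z ↦ −z reflection is a symmetry, so z appears only in even powers; rotational symmetry about the z-axis ⇒ p depends on x, y only through x² + y².
4. Observable constraints: it crosses the x-axis at the gridline x = 0; a circular section at z = -1 has radius exactly 1.
5. Matching integer coefficients to the picture gives p.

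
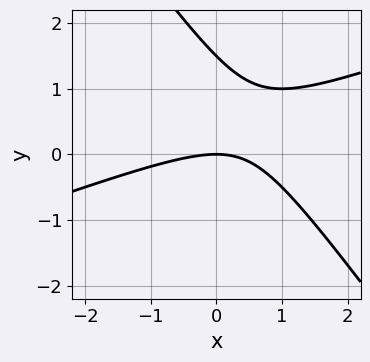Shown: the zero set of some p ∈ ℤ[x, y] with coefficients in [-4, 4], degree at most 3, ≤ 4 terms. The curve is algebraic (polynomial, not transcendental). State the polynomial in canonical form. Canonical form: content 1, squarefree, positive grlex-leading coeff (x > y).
x^2 - 2*x*y - 2*y^2 + 3*y

First, the degree is 2 — no degree-1 curve has this shape.
Then, reading off the gridlines: it meets the x-axis at x = 0 (among the integer gridlines); it meets the y-axis at y = 0 (among the integer gridlines).
Finally, fitting integer coefficients to these (and the overall shape) gives p.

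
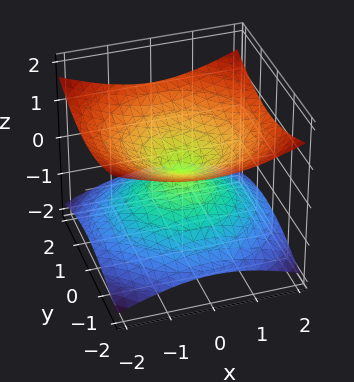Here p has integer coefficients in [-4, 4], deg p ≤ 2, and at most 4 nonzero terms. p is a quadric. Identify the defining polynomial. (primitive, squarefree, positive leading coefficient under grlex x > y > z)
x^2 + y^2 - 3*z^2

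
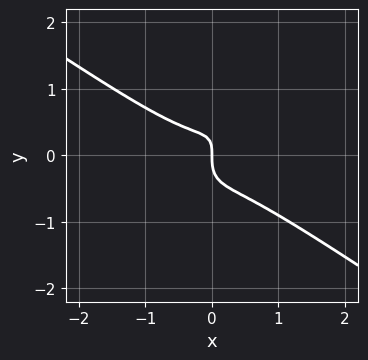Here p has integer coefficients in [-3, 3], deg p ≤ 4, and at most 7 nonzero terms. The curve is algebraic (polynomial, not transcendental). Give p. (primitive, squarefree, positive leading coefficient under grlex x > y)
deg p = 3. The shape is more complex than any degree-2 curve.
Against the integer gridlines: it crosses the x-axis at the gridline x = 0; it meets the y-axis at y = 0 (among the integer gridlines).
Together with the visible shape, these determine p as stated.

2*x^3 - 3*x*y^2 + 2*y^3 - x*y + x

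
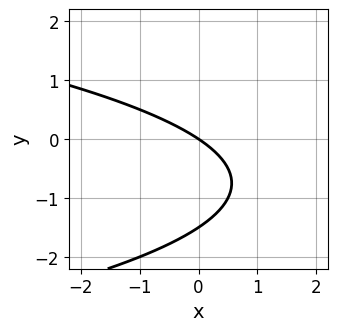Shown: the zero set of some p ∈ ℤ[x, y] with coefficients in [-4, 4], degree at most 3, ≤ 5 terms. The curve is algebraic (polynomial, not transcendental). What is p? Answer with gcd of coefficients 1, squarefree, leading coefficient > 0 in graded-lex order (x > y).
1. Degree: a generic line meets the curve in up to 2 points, so deg p = 2.
2. Reading off the gridlines: it crosses the y-axis at the gridline y = 0; it meets the x-axis at x = 0 (among the integer gridlines).
3. Fitting integer coefficients to these (and the overall shape) gives p.

2*y^2 + 2*x + 3*y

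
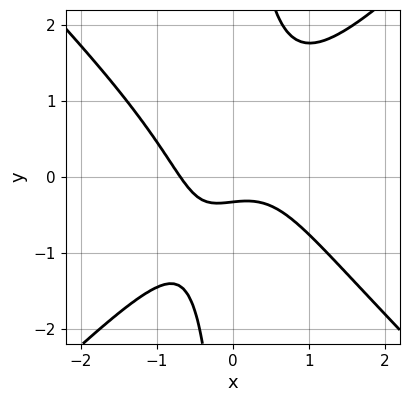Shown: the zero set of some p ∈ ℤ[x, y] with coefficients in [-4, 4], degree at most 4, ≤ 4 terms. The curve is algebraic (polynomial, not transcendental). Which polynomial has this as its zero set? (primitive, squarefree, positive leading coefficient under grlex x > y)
3*x^3 - 3*x*y^2 + 3*y + 1

deg p = 3. No degree-2 curve has this shape.
The integer polynomial consistent with all of this is the stated p.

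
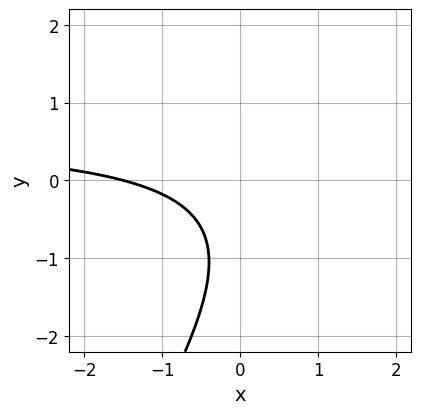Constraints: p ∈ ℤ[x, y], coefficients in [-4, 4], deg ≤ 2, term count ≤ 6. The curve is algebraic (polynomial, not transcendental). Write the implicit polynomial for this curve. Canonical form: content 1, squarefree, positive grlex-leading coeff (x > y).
3*x*y - 2*y^2 - 2*x - 3*y - 3

(a) Degree: a generic line meets the curve in up to 2 points, so deg p = 2.
(b) Against the integer gridlines: it misses every integer gridline on the y-axis.
(c) Assembling these constraints gives the stated polynomial.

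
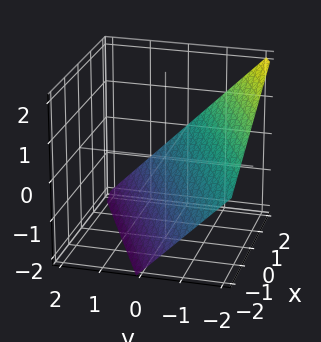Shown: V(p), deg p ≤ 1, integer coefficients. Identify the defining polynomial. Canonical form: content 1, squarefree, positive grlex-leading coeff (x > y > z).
x - 2*y - 2*z - 2

Degree: the surface is flat (a plane), so deg p = 1.
From the visible intercepts: one x-axis crossing is at x = 2; it crosses the z-axis at the gridline z = -1; it crosses the y-axis at the gridline y = -1.
Together with the visible shape, these determine p as stated.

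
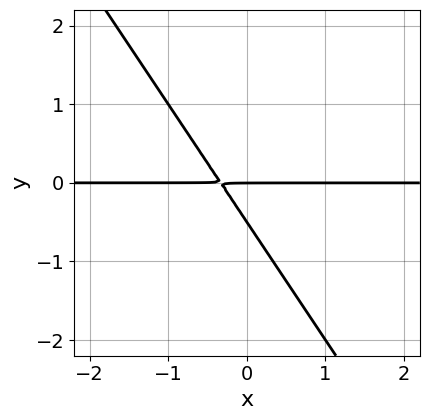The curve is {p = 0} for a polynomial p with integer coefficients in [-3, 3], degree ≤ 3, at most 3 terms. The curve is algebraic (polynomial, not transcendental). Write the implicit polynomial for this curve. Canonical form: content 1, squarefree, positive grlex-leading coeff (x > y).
3*x*y + 2*y^2 + y

Degree: a generic line meets the curve in up to 2 points, so deg p = 2.
From the axis intercepts and sections: the visible x-axis segment lies entirely on the curve; one y-axis crossing is at y = 0.
Matching integer coefficients to the picture gives p.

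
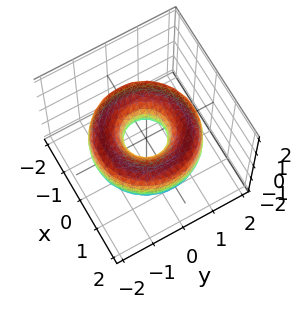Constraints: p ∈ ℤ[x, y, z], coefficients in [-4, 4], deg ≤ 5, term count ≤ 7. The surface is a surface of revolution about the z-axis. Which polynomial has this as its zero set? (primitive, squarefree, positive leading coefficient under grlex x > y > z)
x^4 + 2*x^2*y^2 + y^4 - 3*x^2 - 3*y^2 + 2*z^2 + 1

The degree is 4 — a generic line meets the surface in up to 4 points.
Symmetries: rotational symmetry about the z-axis ⇒ p depends on x, y only through x² + y².
From the axis intercepts and sections: no z-intercept at any integer in the box; a circular section at z = 0 has radius between 0 and 1.
The integer polynomial consistent with all of this is the stated p.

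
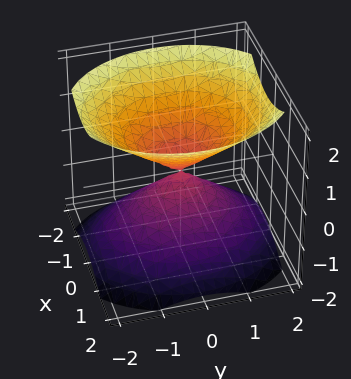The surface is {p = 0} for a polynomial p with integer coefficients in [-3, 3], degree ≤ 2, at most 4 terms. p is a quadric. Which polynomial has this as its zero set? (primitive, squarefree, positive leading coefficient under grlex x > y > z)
3*x^2 + 2*y^2 - 3*z^2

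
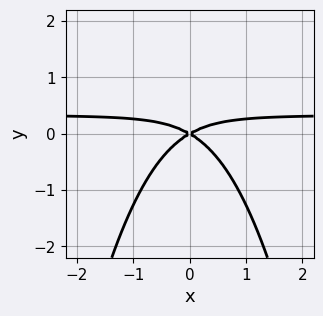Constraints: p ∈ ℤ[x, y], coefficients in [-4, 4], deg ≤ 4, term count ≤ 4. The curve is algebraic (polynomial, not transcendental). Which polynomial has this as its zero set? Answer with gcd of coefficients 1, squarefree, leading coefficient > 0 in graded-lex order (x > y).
Degree: the shape is more complex than any degree-2 curve, so deg p = 3.
Symmetries: mirror symmetry x ↦ −x ⇒ only even powers of x.
From the axis intercepts and sections: it meets the x-axis at x = 0 (among the integer gridlines); one y-axis crossing is at y = 0.
Assembling these constraints gives the stated polynomial.

3*x^2*y - x^2 + 3*y^2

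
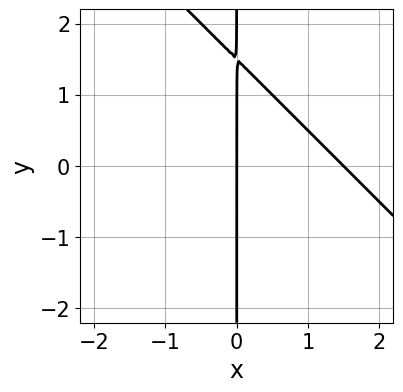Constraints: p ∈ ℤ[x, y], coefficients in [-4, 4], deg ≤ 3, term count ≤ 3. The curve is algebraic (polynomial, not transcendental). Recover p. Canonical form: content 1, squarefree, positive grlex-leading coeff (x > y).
2*x^2 + 2*x*y - 3*x

(a) deg p = 2.
(b) Reading off the gridlines: it crosses the x-axis at the gridline x = 0; the visible y-axis segment lies entirely on the curve.
(c) Solving for integer coefficients yields p as stated.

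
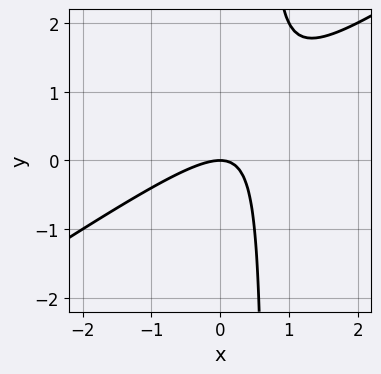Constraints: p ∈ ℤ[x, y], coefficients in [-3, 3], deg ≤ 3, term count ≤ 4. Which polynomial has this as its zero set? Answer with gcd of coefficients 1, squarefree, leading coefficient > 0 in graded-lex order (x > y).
2*x^2 - 3*x*y + 2*y

1. deg p = 2. No degree-1 curve has this shape.
2. Observable constraints: one x-axis crossing is at x = 0; it crosses the y-axis at the gridline y = 0.
3. Putting this together gives p.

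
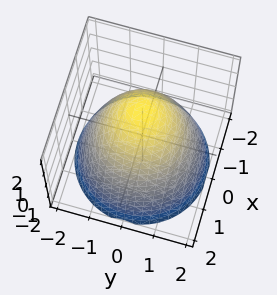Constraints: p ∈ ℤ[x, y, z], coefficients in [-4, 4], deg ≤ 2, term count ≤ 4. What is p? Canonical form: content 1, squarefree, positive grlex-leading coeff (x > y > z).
x^2 + y^2 + z - 2

(a) Degree: no degree-1 surface has this shape, so deg p = 2.
(b) Symmetries: the z-axis is an axis of rotation, so x and y enter only as x² + y².
(c) Reading off the gridlines: a circular section at z = -1 has radius between 1 and 2; it crosses the z-axis at the gridline z = 2.
(d) Matching integer coefficients to the picture gives p.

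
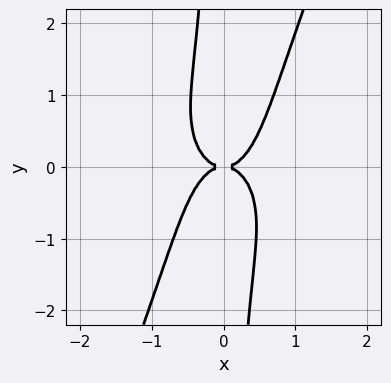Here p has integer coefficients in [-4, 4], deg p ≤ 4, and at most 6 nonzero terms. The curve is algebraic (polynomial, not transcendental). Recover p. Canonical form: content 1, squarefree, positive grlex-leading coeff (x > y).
3*x^4 + 2*x^2*y^2 - x*y^3 - y^2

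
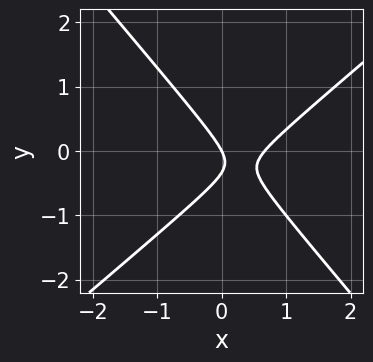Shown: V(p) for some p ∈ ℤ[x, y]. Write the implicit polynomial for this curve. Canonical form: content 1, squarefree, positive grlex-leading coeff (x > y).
First, deg p = 2. A generic line meets the curve in up to 2 points.
Then, checking where it meets the axes: it crosses the x-axis at the gridline x = 0; one y-axis crossing is at y = 0.
Finally, solving for integer coefficients yields p as stated.

3*x^2 - x*y - 3*y^2 - 2*x - y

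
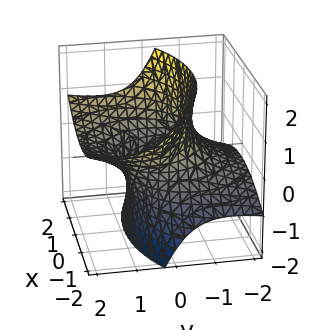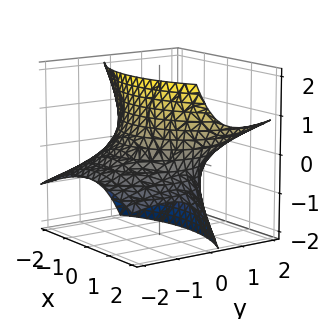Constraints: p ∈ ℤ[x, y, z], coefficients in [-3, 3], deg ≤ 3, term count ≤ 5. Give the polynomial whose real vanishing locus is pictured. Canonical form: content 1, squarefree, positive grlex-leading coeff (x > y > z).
x^2 + y^2 - 3*y*z - z^2 - 2

1. The degree is 2 — no degree-1 surface has this shape.
2. Observable constraints: it misses every integer gridline on the z-axis.
3. Solving for integer coefficients yields p as stated.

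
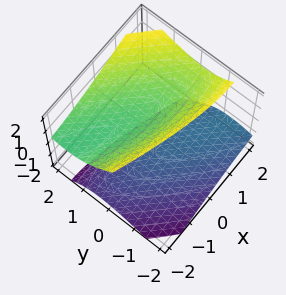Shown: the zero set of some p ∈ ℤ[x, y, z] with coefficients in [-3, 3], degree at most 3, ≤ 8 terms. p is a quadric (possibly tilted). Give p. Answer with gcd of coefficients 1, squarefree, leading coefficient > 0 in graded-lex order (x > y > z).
There are 2 components. They look like related sheets of one shape, so recover p as a whole.
Degree: a generic line meets the surface in up to 2 points, so deg p = 2.
Reading off the gridlines: no x-intercept at any integer in the box; the surface avoids every integer y-axis point in the box; among the integer gridlines, it crosses the z-axis at z ∈ {-1, 1}.
Matching integer coefficients to the picture gives p.

x^2 + 3*x*y + 3*y^2 - 3*y*z - 3*z^2 + 3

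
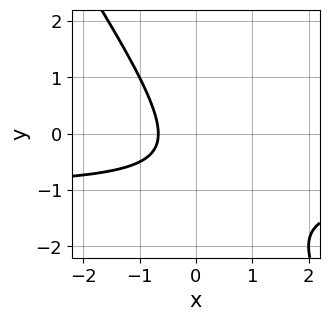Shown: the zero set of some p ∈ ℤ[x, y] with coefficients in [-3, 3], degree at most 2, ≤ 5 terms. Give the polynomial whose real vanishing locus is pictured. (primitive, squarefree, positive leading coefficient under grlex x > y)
3*x*y + 2*y^2 + 3*x + 2*y + 2

First, the degree is 2 — the shape is more complex than any degree-1 curve.
Then, from the axis intercepts and sections: the curve avoids every integer y-axis point in the box.
Finally, putting this together gives p.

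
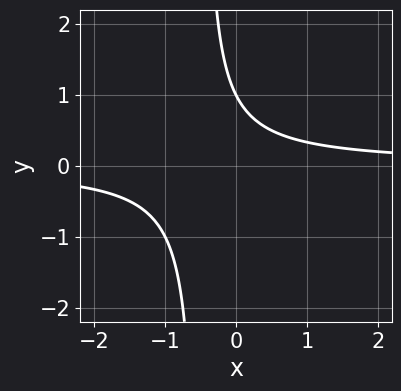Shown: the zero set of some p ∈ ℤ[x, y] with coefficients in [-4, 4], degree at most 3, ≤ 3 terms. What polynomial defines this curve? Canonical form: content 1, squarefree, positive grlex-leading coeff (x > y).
deg p = 2.
Reading off the gridlines: it crosses the y-axis at the gridline y = 1; it misses every integer gridline on the x-axis.
The integer polynomial consistent with all of this is the stated p.

2*x*y + y - 1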